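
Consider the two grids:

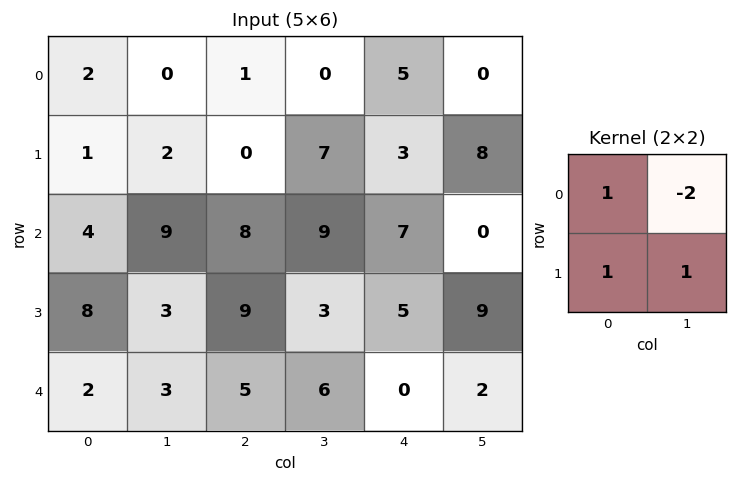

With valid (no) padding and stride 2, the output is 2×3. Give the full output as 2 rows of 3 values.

Output[0,0]: The receptive field on the input at this output position is [2 0 / 1 2]. Elementwise product with the kernel and sum: 2·1 + 0·-2 + 1·1 + 2·1.
Output[0,1]: The receptive field on the input at this output position is [1 0 / 0 7]. Elementwise product with the kernel and sum: 1·1 + 0·-2 + 0·1 + 7·1.

5 8 16
-3 2 21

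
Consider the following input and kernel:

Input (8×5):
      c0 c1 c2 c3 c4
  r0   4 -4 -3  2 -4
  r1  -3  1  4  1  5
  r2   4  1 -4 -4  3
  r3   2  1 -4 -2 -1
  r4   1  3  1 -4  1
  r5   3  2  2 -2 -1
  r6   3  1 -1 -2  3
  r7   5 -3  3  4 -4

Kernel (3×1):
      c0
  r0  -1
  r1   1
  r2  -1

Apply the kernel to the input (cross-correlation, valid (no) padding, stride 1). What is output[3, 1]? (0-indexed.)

0

The receptive field on the input at this output position is [1 / 3 / 2]. Elementwise product with the kernel and sum: 1·-1 + 3·1 + 2·-1.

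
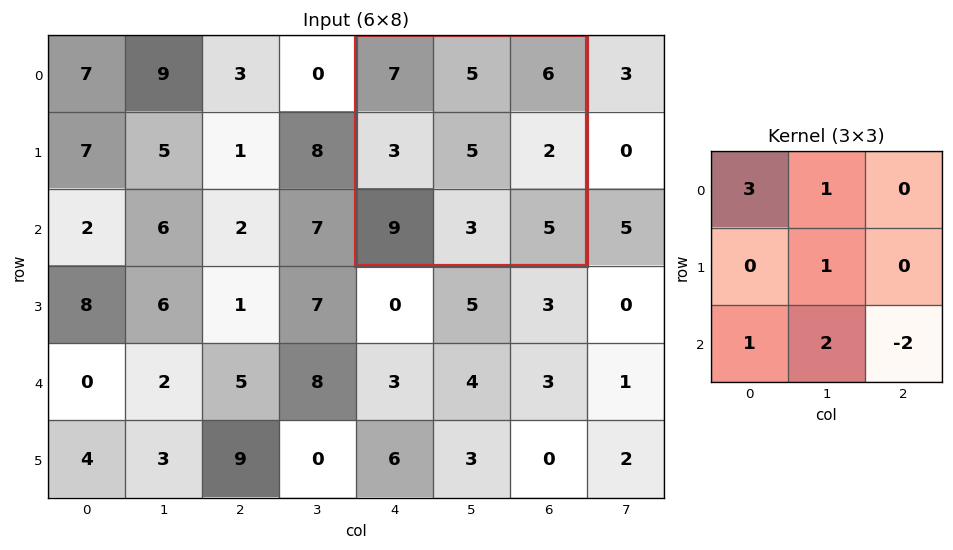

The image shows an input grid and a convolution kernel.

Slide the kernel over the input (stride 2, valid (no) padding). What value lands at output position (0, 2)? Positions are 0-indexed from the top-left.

36

The receptive field on the input at this output position is [7 5 6 / 3 5 2 / 9 3 5]. Elementwise product with the kernel and sum: 7·3 + 5·1 + 5·1 + 9·1 + 3·2 + 5·-2.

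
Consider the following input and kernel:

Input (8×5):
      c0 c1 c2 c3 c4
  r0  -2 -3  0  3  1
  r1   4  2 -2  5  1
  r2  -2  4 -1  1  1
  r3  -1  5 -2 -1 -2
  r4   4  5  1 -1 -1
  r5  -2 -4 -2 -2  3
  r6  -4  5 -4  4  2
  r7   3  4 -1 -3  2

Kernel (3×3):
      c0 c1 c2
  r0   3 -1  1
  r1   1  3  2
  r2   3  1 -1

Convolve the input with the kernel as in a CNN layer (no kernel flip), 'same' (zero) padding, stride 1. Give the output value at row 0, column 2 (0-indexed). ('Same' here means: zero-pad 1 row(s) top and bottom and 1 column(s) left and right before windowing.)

The receptive field on the zero-padded input at this output position is [0 0 0 / -3 0 3 / 2 -2 5]. Elementwise product with the kernel and sum: 0·3 + 0·-1 + 0·1 + -3·1 + 0·3 + 3·2 + 2·3 + -2·1 + 5·-1.

2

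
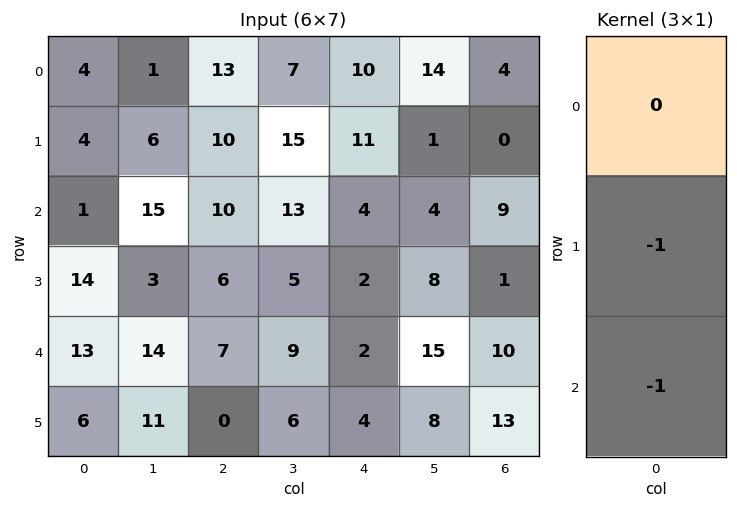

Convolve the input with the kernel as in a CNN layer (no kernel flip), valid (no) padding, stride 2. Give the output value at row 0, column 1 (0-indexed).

-20

The receptive field on the input at this output position is [13 / 10 / 10]. Elementwise product with the kernel and sum: 10·-1 + 10·-1.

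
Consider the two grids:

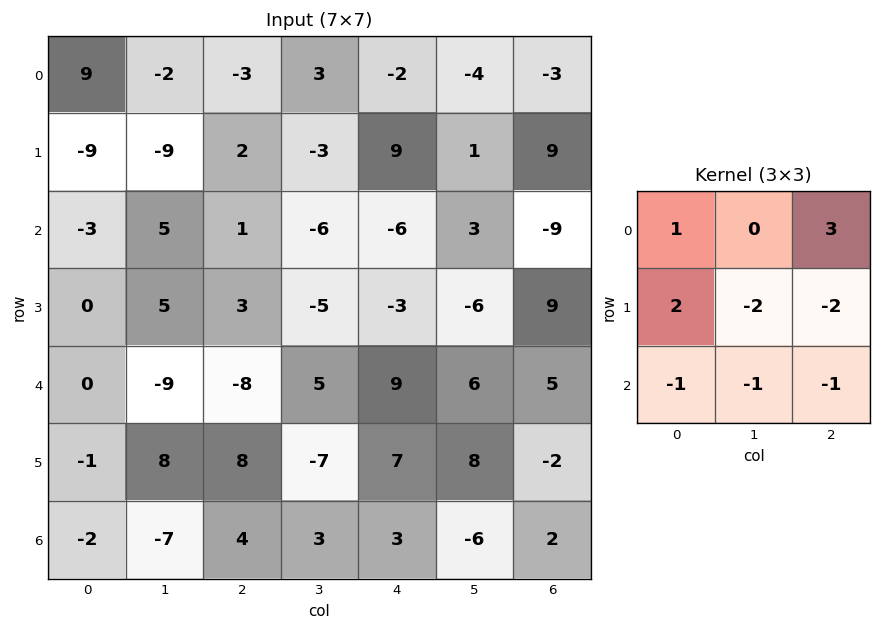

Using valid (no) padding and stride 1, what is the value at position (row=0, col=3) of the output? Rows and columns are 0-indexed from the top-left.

-26

The receptive field on the input at this output position is [3 -2 -4 / -3 9 1 / -6 -6 3]. Elementwise product with the kernel and sum: 3·1 + -4·3 + -3·2 + 9·-2 + 1·-2 + -6·-1 + -6·-1 + 3·-1.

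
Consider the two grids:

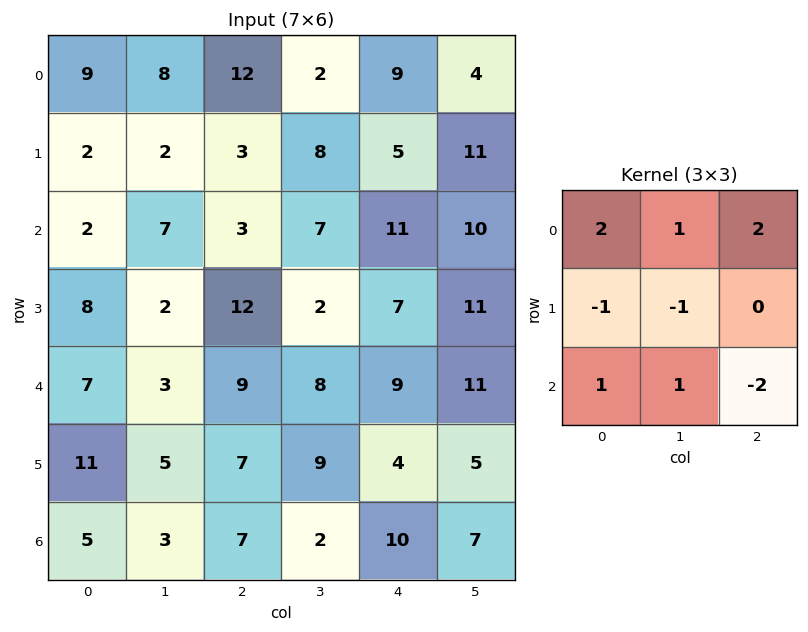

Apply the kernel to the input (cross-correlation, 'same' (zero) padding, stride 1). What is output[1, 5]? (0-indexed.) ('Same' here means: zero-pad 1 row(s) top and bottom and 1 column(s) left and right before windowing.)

27

The receptive field on the zero-padded input at this output position is [9 4 0 / 5 11 0 / 11 10 0]. Elementwise product with the kernel and sum: 9·2 + 4·1 + 0·2 + 5·-1 + 11·-1 + 11·1 + 10·1 + 0·-2.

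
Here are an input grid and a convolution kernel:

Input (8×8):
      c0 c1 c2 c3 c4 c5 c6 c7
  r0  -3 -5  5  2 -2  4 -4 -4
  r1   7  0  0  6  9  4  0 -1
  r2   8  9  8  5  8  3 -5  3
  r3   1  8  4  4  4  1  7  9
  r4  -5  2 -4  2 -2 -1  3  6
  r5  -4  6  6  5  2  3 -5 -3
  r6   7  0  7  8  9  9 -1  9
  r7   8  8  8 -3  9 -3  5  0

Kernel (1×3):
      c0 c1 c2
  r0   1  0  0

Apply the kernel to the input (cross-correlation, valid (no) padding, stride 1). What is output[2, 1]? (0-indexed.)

9

The receptive field on the input at this output position is [9 8 5]. Elementwise product with the kernel and sum: 9·1.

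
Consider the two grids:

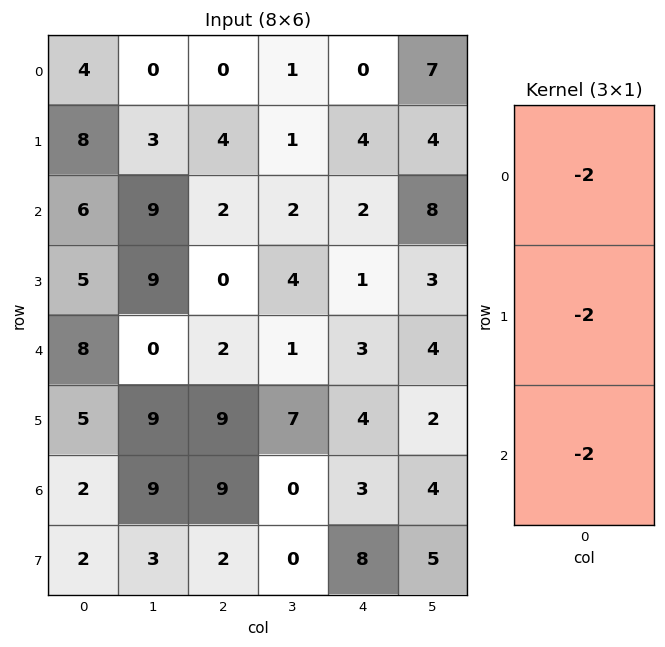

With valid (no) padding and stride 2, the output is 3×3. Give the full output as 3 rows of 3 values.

-36 -12 -12
-38 -8 -12
-30 -40 -20

Output[0,0]: The receptive field on the input at this output position is [4 / 8 / 6]. Elementwise product with the kernel and sum: 4·-2 + 8·-2 + 6·-2.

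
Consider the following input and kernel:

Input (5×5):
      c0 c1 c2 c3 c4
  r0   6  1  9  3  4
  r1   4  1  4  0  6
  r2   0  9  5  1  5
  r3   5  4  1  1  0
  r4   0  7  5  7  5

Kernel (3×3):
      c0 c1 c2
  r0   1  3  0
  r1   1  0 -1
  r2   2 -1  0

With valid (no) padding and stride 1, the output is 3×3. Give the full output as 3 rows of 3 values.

0 42 25
8 28 5
24 36 12

Output[0,0]: The receptive field on the input at this output position is [6 1 9 / 4 1 4 / 0 9 5]. Elementwise product with the kernel and sum: 6·1 + 1·3 + 4·1 + 4·-1 + 0·2 + 9·-1.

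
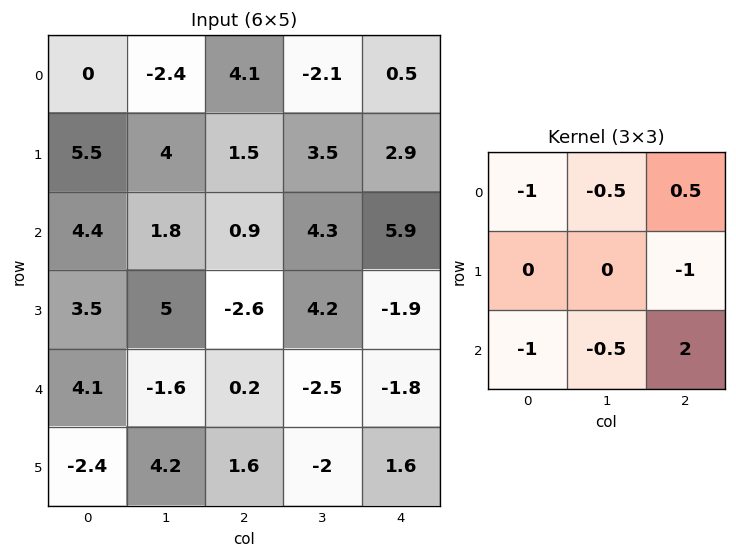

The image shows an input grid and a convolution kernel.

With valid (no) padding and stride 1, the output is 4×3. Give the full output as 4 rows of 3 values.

-1.75 2.15 3.05
-18.85 -2.6 -11
-5.15 -7.8 -0.75
-4 -8.1 3.95

Output[0,0]: The receptive field on the input at this output position is [0 -2.4 4.1 / 5.5 4 1.5 / 4.4 1.8 0.9]. Elementwise product with the kernel and sum: 0·-1 + -2.4·-0.5 + 4.1·0.5 + 1.5·-1 + 4.4·-1 + 1.8·-0.5 + 0.9·2.
Output[0,1]: The receptive field on the input at this output position is [-2.4 4.1 -2.1 / 4 1.5 3.5 / 1.8 0.9 4.3]. Elementwise product with the kernel and sum: -2.4·-1 + 4.1·-0.5 + -2.1·0.5 + 3.5·-1 + 1.8·-1 + 0.9·-0.5 + 4.3·2.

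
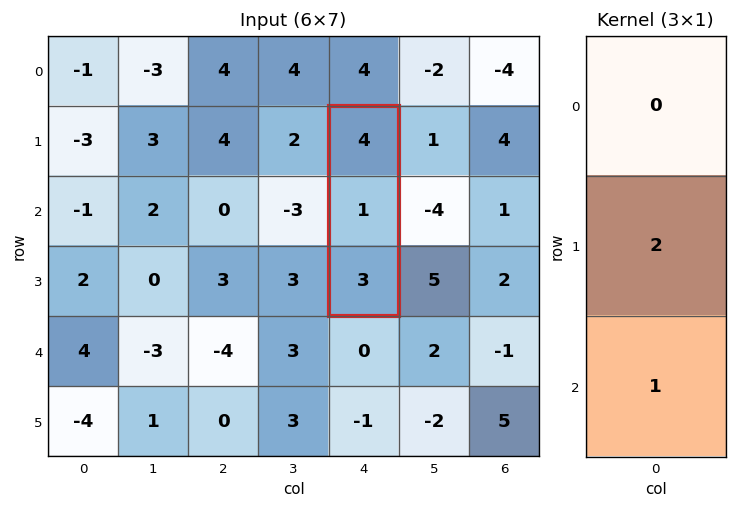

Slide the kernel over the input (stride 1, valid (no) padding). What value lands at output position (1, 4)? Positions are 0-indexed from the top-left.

The receptive field on the input at this output position is [4 / 1 / 3]. Elementwise product with the kernel and sum: 1·2 + 3·1.

5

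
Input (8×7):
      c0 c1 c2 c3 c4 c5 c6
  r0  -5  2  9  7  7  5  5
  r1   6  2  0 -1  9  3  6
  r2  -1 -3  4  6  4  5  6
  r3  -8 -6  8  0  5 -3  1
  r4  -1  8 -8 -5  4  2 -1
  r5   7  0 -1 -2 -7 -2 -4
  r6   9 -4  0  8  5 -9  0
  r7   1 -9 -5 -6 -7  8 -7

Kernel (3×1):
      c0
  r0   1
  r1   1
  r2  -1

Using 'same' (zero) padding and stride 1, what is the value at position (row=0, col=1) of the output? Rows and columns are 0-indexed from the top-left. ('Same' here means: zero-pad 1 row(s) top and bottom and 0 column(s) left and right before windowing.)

0

The receptive field on the zero-padded input at this output position is [0 / 2 / 2]. Elementwise product with the kernel and sum: 0·1 + 2·1 + 2·-1.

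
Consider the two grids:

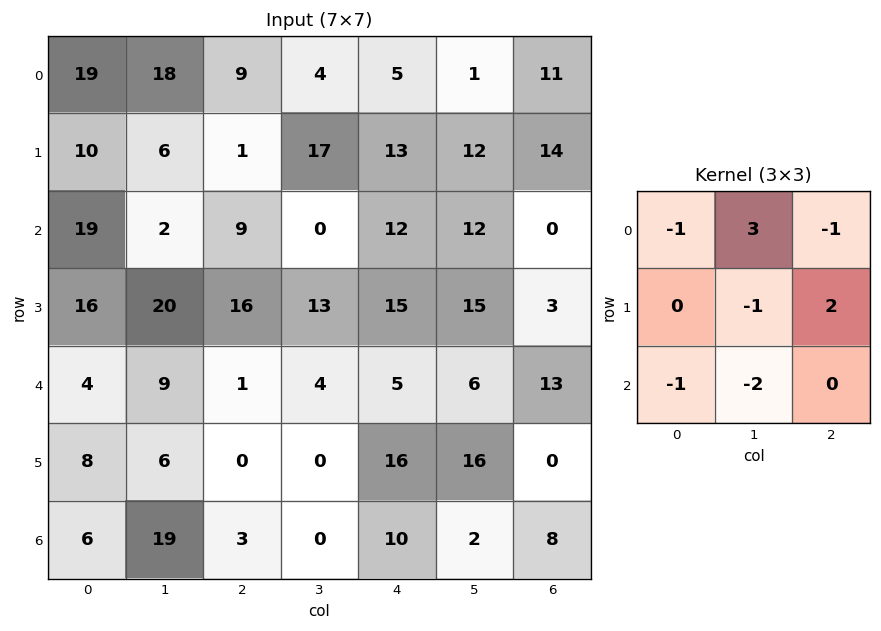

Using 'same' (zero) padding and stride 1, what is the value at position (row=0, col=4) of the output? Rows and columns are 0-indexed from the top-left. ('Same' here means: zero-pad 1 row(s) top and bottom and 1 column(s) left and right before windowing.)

-46

The receptive field on the zero-padded input at this output position is [0 0 0 / 4 5 1 / 17 13 12]. Elementwise product with the kernel and sum: 0·-1 + 0·3 + 0·-1 + 5·-1 + 1·2 + 17·-1 + 13·-2.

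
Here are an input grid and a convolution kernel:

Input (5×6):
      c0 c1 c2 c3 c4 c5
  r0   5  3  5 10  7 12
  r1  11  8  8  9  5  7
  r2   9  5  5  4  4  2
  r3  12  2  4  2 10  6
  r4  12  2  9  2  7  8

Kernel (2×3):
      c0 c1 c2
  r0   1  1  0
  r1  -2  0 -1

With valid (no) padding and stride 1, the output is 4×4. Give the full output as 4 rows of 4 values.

Output[0,0]: The receptive field on the input at this output position is [5 3 5 / 11 8 8]. Elementwise product with the kernel and sum: 5·1 + 3·1 + 11·-2 + 8·-1.

-22 -17 -6 -8
-4 2 3 4
-14 4 -9 -2
-19 0 -19 0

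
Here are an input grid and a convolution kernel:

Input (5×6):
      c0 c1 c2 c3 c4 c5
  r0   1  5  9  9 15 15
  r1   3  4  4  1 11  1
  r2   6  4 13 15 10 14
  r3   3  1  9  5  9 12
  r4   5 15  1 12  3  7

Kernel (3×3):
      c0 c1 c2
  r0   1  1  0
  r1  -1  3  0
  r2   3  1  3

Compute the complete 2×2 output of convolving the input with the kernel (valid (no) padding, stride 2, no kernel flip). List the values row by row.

Output[0,0]: The receptive field on the input at this output position is [1 5 9 / 3 4 4 / 6 4 13]. Elementwise product with the kernel and sum: 1·1 + 5·1 + 3·-1 + 4·3 + 6·3 + 4·1 + 13·3.
Output[0,1]: The receptive field on the input at this output position is [9 9 15 / 4 1 11 / 13 15 10]. Elementwise product with the kernel and sum: 9·1 + 9·1 + 4·-1 + 1·3 + 13·3 + 15·1 + 10·3.

76 101
43 58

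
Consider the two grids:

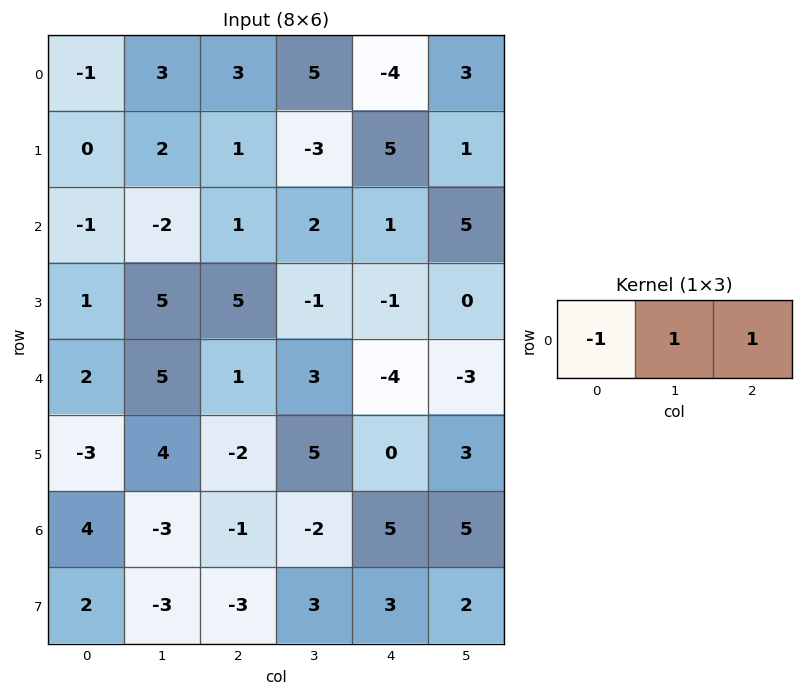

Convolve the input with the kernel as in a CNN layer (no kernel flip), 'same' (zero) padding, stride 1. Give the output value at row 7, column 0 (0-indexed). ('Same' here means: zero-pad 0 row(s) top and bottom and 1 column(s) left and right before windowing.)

The receptive field on the zero-padded input at this output position is [0 2 -3]. Elementwise product with the kernel and sum: 0·-1 + 2·1 + -3·1.

-1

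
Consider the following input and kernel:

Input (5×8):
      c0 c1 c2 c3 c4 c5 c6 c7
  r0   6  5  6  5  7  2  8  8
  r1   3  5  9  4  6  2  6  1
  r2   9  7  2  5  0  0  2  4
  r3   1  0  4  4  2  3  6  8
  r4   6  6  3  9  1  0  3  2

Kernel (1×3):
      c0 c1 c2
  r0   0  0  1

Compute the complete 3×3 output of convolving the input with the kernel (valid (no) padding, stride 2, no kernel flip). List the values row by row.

6 7 8
2 0 2
3 1 3

Output[0,0]: The receptive field on the input at this output position is [6 5 6]. Elementwise product with the kernel and sum: 6·1.
Output[0,1]: The receptive field on the input at this output position is [6 5 7]. Elementwise product with the kernel and sum: 7·1.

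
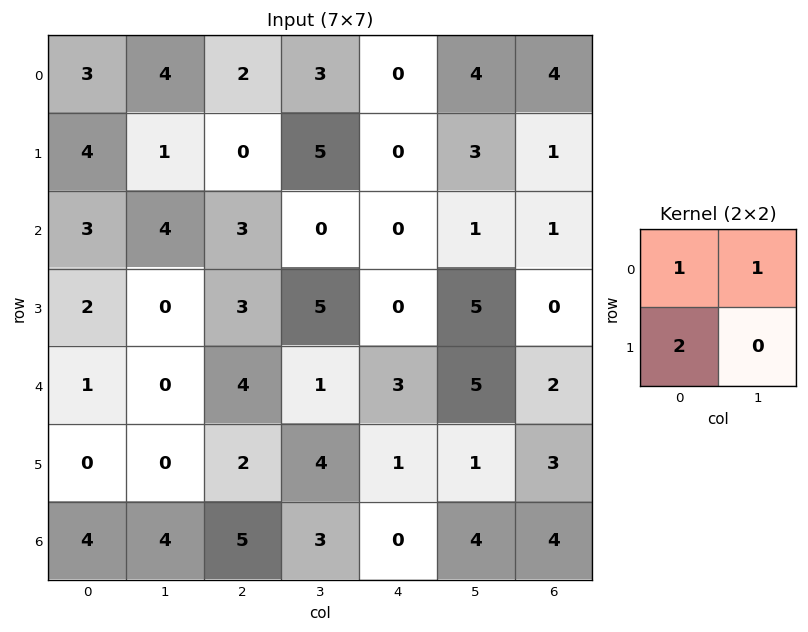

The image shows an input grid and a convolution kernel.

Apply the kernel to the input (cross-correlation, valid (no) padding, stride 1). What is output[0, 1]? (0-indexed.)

8

The receptive field on the input at this output position is [4 2 / 1 0]. Elementwise product with the kernel and sum: 4·1 + 2·1 + 1·2.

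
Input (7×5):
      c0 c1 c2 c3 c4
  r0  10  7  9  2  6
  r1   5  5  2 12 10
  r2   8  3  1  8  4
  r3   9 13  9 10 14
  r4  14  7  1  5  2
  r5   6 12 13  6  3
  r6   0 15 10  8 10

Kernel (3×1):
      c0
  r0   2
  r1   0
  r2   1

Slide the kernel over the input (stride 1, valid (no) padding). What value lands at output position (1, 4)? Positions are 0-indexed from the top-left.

34

The receptive field on the input at this output position is [10 / 4 / 14]. Elementwise product with the kernel and sum: 10·2 + 14·1.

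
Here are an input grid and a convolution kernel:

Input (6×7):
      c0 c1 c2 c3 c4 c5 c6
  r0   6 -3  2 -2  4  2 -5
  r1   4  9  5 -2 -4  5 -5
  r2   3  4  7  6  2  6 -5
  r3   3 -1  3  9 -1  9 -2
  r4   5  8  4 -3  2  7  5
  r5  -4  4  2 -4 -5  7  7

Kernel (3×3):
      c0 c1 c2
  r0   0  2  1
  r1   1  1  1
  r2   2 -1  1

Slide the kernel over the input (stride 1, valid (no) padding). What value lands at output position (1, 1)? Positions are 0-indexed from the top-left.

29

The receptive field on the input at this output position is [9 5 -2 / 4 7 6 / -1 3 9]. Elementwise product with the kernel and sum: 5·2 + -2·1 + 4·1 + 7·1 + 6·1 + -1·2 + 3·-1 + 9·1.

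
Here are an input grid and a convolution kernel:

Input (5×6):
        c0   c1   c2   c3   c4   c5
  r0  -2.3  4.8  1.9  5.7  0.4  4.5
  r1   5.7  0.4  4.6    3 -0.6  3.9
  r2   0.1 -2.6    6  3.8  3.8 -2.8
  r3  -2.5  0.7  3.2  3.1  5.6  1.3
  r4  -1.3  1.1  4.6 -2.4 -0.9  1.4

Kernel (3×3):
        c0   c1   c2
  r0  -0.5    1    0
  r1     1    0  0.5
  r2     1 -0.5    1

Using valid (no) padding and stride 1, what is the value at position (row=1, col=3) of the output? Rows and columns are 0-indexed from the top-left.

The receptive field on the input at this output position is [3 -0.6 3.9 / 3.8 3.8 -2.8 / 3.1 5.6 1.3]. Elementwise product with the kernel and sum: 3·-0.5 + -0.6·1 + 3.8·1 + -2.8·0.5 + 3.1·1 + 5.6·-0.5 + 1.3·1.

1.9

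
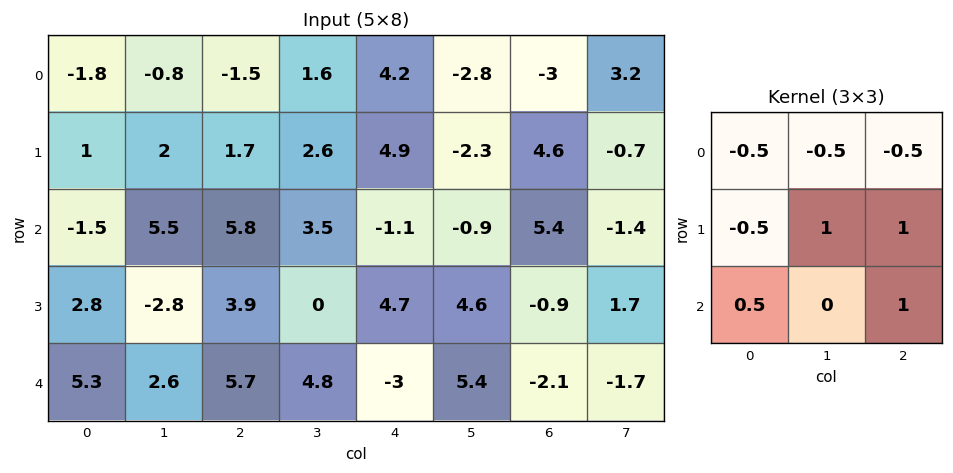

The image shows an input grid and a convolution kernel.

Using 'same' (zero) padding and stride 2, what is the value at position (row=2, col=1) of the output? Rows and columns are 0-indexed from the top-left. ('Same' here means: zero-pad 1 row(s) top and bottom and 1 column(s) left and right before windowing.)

8.65

The receptive field on the zero-padded input at this output position is [-2.8 3.9 0 / 2.6 5.7 4.8 / 0 0 0]. Elementwise product with the kernel and sum: -2.8·-0.5 + 3.9·-0.5 + 0·-0.5 + 2.6·-0.5 + 5.7·1 + 4.8·1 + 0·0.5 + 0·1.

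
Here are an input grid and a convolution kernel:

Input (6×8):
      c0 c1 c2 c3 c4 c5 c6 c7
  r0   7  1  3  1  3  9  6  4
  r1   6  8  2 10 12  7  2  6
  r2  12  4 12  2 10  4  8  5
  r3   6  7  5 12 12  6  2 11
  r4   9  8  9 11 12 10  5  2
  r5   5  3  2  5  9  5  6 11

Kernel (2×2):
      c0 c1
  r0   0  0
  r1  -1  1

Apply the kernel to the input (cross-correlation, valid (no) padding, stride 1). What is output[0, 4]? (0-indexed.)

The receptive field on the input at this output position is [3 9 / 12 7]. Elementwise product with the kernel and sum: 12·-1 + 7·1.

-5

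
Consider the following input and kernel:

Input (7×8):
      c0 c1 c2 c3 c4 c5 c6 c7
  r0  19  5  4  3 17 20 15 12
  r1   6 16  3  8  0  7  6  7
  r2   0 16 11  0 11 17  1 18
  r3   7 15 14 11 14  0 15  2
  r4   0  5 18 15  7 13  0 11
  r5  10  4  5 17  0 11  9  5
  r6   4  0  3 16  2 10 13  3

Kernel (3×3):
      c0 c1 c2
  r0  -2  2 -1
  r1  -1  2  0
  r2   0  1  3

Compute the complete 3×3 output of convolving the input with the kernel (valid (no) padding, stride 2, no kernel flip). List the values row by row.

Output[0,0]: The receptive field on the input at this output position is [19 5 4 / 6 16 3 / 0 16 11]. Elementwise product with the kernel and sum: 19·-2 + 5·2 + 4·-1 + 6·-1 + 16·2 + 16·1 + 11·3.

43 27 25
103 11 10
-1 38 83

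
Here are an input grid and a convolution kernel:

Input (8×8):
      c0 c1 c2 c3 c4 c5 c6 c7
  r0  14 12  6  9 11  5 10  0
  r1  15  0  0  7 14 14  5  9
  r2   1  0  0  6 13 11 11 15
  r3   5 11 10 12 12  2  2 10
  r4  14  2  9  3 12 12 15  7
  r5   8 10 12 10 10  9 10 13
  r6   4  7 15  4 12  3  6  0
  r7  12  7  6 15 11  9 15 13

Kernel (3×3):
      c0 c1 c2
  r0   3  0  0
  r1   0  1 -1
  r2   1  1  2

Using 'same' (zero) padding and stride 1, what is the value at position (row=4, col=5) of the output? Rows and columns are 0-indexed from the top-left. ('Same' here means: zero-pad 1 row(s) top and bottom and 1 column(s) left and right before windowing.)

The receptive field on the zero-padded input at this output position is [12 2 2 / 12 12 15 / 10 9 10]. Elementwise product with the kernel and sum: 12·3 + 12·1 + 15·-1 + 10·1 + 9·1 + 10·2.

72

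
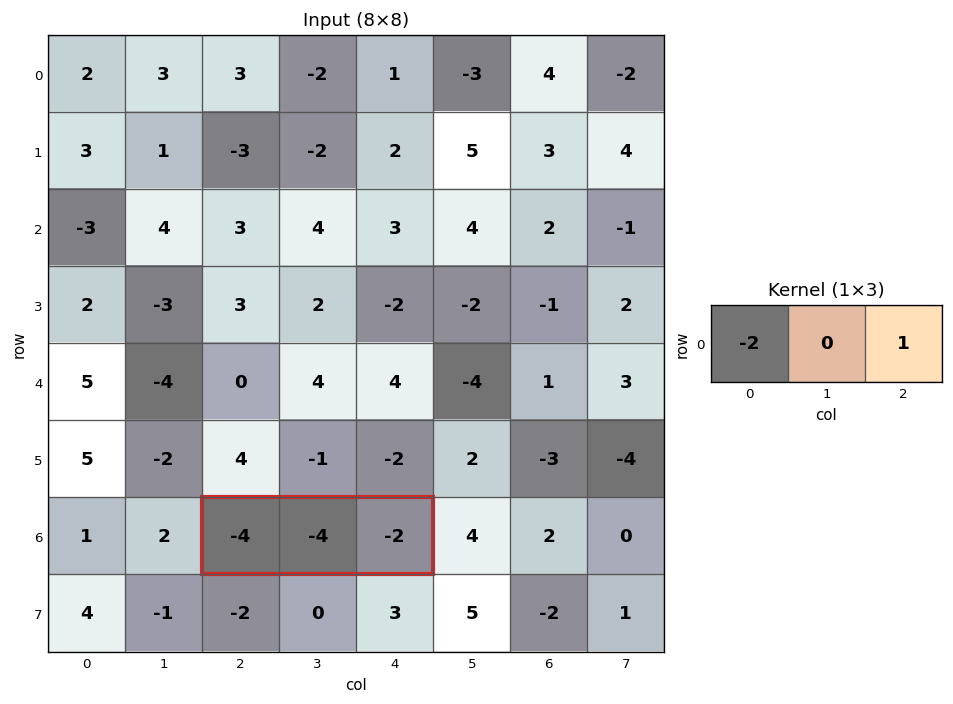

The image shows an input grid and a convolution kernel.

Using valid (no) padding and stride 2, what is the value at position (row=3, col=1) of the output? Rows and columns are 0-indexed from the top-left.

The receptive field on the input at this output position is [-4 -4 -2]. Elementwise product with the kernel and sum: -4·-2 + -2·1.

6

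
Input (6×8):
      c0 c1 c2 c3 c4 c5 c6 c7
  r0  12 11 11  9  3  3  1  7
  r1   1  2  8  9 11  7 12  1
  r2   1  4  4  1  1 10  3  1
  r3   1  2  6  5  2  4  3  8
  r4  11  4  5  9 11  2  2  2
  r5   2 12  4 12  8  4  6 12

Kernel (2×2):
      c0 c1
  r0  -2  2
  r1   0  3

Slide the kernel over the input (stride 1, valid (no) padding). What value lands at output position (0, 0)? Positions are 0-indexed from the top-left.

4

The receptive field on the input at this output position is [12 11 / 1 2]. Elementwise product with the kernel and sum: 12·-2 + 11·2 + 2·3.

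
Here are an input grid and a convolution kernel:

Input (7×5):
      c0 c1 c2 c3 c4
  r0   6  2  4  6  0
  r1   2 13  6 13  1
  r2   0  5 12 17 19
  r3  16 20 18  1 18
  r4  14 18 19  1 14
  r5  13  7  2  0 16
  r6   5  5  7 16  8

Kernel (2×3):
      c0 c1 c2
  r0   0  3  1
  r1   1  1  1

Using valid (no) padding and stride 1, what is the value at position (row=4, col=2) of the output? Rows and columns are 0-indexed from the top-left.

35

The receptive field on the input at this output position is [19 1 14 / 2 0 16]. Elementwise product with the kernel and sum: 1·3 + 14·1 + 2·1 + 0·1 + 16·1.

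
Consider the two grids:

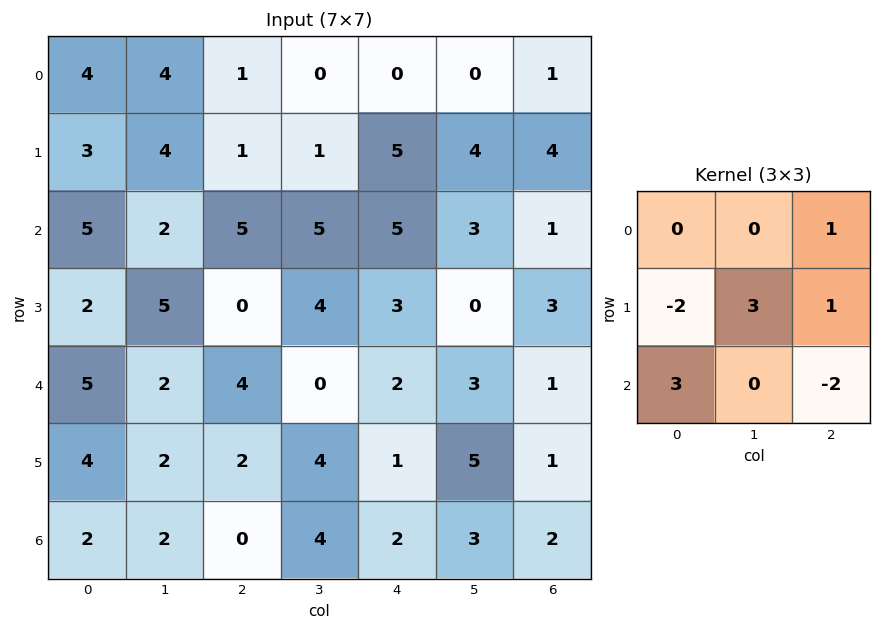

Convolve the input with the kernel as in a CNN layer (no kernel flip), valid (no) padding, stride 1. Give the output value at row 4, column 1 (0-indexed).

4

The receptive field on the input at this output position is [2 4 0 / 2 2 4 / 2 0 4]. Elementwise product with the kernel and sum: 0·1 + 2·-2 + 2·3 + 4·1 + 2·3 + 4·-2.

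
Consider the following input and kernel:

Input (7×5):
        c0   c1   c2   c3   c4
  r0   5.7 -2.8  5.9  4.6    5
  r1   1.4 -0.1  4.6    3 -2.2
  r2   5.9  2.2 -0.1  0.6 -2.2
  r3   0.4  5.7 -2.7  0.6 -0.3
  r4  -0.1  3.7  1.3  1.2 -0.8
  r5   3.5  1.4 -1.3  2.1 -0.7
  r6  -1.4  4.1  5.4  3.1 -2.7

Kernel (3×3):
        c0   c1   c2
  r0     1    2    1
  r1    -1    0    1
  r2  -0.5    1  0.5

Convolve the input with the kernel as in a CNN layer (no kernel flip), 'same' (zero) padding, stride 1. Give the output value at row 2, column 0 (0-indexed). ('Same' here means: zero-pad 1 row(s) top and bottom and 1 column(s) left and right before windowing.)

The receptive field on the zero-padded input at this output position is [0 1.4 -0.1 / 0 5.9 2.2 / 0 0.4 5.7]. Elementwise product with the kernel and sum: 0·1 + 1.4·2 + -0.1·1 + 0·-1 + 2.2·1 + 0·-0.5 + 0.4·1 + 5.7·0.5.

8.15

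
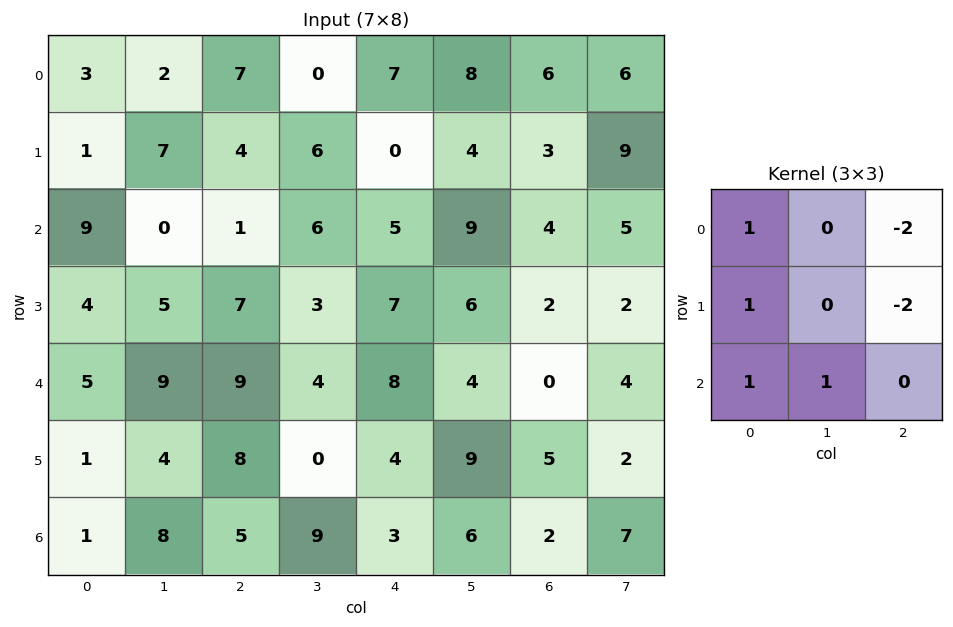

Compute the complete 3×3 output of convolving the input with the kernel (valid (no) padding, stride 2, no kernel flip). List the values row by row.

-9 4 3
11 -3 12
-19 7 11

Output[0,0]: The receptive field on the input at this output position is [3 2 7 / 1 7 4 / 9 0 1]. Elementwise product with the kernel and sum: 3·1 + 7·-2 + 1·1 + 4·-2 + 9·1 + 0·1.
Output[0,1]: The receptive field on the input at this output position is [7 0 7 / 4 6 0 / 1 6 5]. Elementwise product with the kernel and sum: 7·1 + 7·-2 + 4·1 + 0·-2 + 1·1 + 6·1.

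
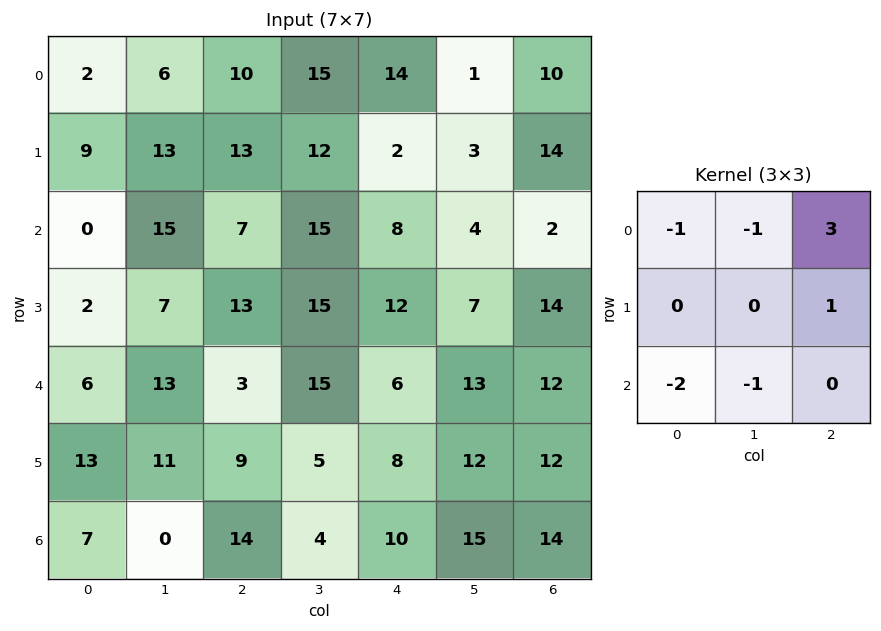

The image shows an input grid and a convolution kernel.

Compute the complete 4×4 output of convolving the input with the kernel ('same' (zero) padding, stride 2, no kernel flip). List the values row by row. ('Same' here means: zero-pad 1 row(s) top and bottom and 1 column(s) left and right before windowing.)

-3 -24 -25 -20
43 -2 -43 -45
19 9 -11 -57
20 -1 38 -24

Output[0,0]: The receptive field on the zero-padded input at this output position is [0 0 0 / 0 2 6 / 0 9 13]. Elementwise product with the kernel and sum: 0·-1 + 0·-1 + 0·3 + 6·1 + 0·-2 + 9·-1.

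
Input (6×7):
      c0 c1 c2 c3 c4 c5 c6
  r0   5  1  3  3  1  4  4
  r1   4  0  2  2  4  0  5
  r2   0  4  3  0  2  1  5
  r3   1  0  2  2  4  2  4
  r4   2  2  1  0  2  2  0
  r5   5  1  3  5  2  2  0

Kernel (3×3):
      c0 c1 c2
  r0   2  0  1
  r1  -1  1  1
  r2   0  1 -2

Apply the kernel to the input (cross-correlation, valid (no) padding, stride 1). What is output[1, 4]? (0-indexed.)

The receptive field on the input at this output position is [4 0 5 / 2 1 5 / 4 2 4]. Elementwise product with the kernel and sum: 4·2 + 5·1 + 2·-1 + 1·1 + 5·1 + 2·1 + 4·-2.

11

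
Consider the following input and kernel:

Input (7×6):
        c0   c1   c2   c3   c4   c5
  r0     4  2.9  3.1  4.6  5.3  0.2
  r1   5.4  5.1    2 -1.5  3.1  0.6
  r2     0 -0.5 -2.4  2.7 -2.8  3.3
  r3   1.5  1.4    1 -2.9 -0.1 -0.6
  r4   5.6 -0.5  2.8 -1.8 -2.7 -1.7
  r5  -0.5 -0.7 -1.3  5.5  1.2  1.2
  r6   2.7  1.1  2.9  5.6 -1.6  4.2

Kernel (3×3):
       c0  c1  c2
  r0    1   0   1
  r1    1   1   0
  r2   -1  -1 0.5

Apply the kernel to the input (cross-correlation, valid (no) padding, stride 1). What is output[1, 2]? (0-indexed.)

The receptive field on the input at this output position is [2 -1.5 3.1 / -2.4 2.7 -2.8 / 1 -2.9 -0.1]. Elementwise product with the kernel and sum: 2·1 + 3.1·1 + -2.4·1 + 2.7·1 + 1·-1 + -2.9·-1 + -0.1·0.5.

7.25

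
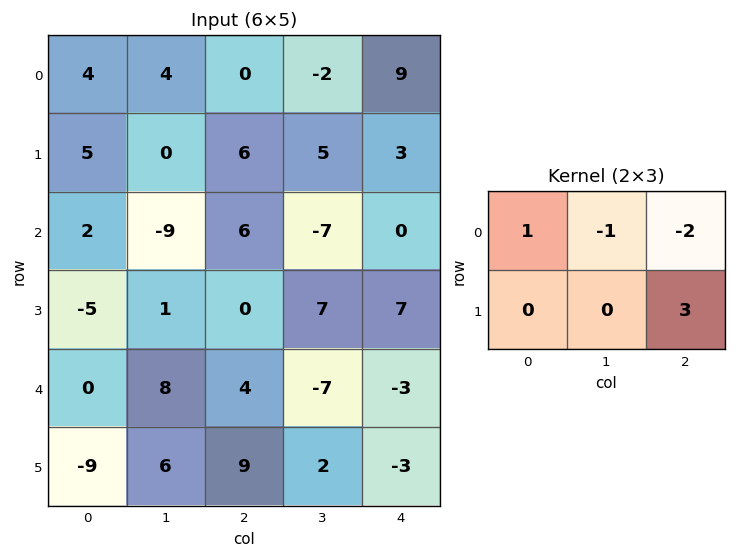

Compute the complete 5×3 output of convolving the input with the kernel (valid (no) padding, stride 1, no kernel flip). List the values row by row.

Output[0,0]: The receptive field on the input at this output position is [4 4 0 / 5 0 6]. Elementwise product with the kernel and sum: 4·1 + 4·-1 + 0·-2 + 6·3.

18 23 -7
11 -37 -5
-1 20 34
6 -34 -30
11 24 8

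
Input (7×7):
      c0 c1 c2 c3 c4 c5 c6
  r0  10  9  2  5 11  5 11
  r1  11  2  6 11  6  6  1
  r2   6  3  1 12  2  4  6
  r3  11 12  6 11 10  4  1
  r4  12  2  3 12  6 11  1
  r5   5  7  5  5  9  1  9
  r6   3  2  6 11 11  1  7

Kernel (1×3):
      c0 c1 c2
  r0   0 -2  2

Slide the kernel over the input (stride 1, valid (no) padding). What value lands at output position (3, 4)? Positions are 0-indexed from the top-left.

-6

The receptive field on the input at this output position is [10 4 1]. Elementwise product with the kernel and sum: 4·-2 + 1·2.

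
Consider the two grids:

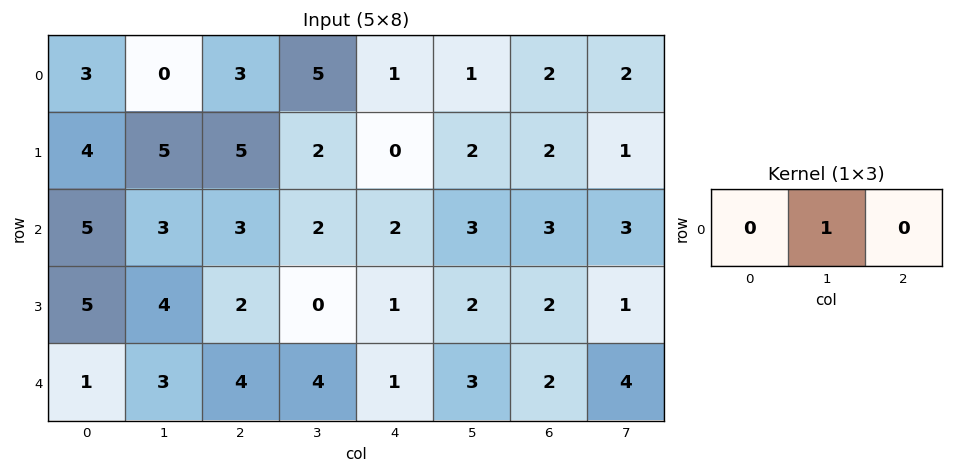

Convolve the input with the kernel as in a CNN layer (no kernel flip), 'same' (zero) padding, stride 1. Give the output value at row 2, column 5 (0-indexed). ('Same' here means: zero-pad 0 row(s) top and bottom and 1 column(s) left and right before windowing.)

The receptive field on the zero-padded input at this output position is [2 3 3]. Elementwise product with the kernel and sum: 3·1.

3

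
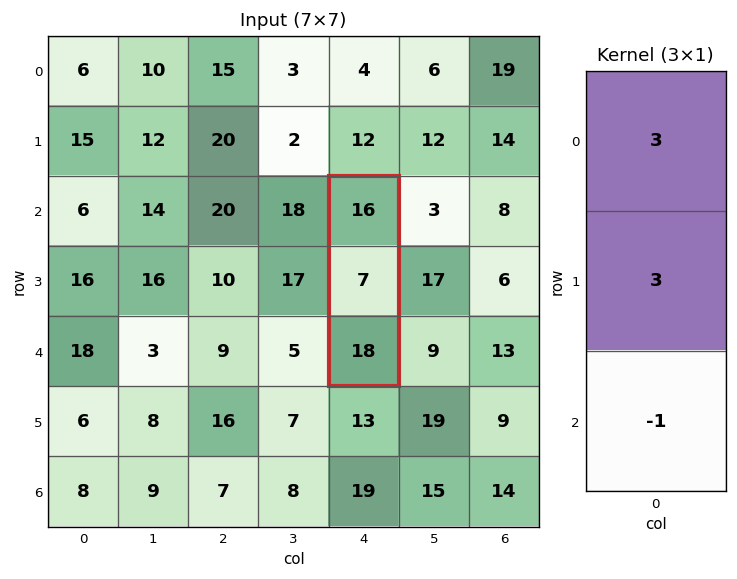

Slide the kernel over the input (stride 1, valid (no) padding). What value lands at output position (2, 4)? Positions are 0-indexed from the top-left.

51

The receptive field on the input at this output position is [16 / 7 / 18]. Elementwise product with the kernel and sum: 16·3 + 7·3 + 18·-1.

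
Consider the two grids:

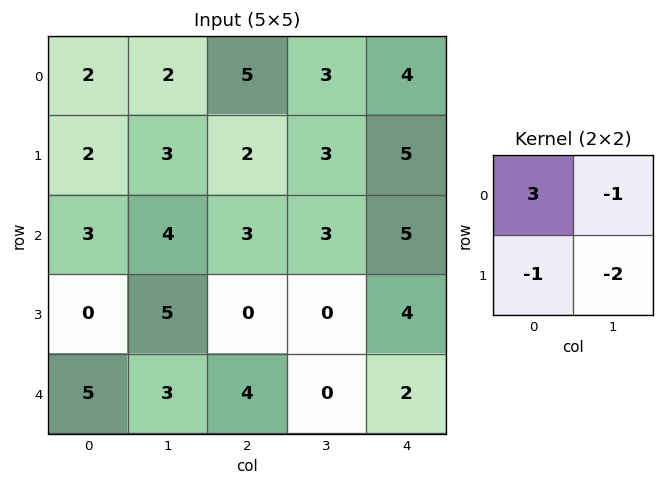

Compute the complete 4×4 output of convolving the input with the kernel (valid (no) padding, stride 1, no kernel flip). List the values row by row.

-4 -6 4 -8
-8 -3 -6 -9
-5 4 6 -4
-16 4 -4 -8

Output[0,0]: The receptive field on the input at this output position is [2 2 / 2 3]. Elementwise product with the kernel and sum: 2·3 + 2·-1 + 2·-1 + 3·-2.
Output[0,1]: The receptive field on the input at this output position is [2 5 / 3 2]. Elementwise product with the kernel and sum: 2·3 + 5·-1 + 3·-1 + 2·-2.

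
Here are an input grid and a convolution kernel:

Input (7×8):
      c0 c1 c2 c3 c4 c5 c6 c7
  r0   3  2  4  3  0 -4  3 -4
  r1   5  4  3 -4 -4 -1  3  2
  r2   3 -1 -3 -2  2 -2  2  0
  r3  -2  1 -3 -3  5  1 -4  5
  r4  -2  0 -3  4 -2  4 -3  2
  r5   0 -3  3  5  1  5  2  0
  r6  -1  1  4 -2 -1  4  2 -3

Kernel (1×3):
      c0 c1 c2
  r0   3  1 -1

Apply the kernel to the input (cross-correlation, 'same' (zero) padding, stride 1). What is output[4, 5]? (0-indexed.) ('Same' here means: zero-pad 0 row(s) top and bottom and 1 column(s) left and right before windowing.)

1

The receptive field on the zero-padded input at this output position is [-2 4 -3]. Elementwise product with the kernel and sum: -2·3 + 4·1 + -3·-1.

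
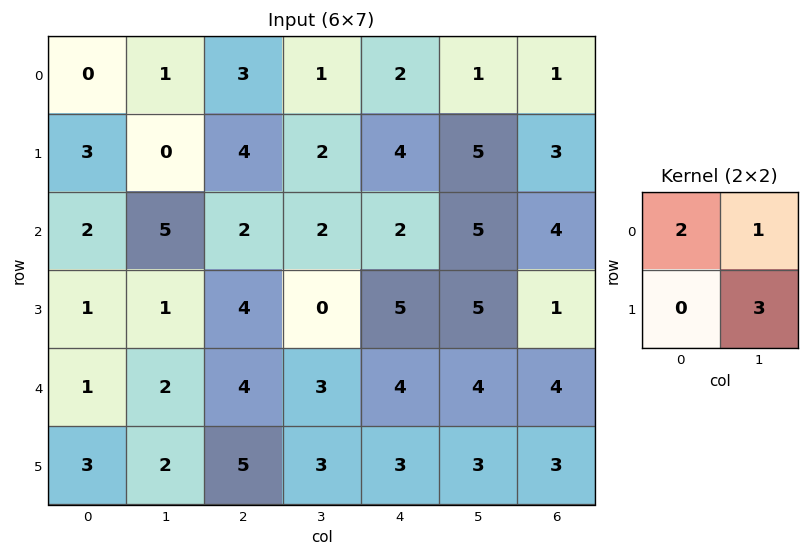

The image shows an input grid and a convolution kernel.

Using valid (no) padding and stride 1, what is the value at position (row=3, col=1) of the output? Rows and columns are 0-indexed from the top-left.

18

The receptive field on the input at this output position is [1 4 / 2 4]. Elementwise product with the kernel and sum: 1·2 + 4·1 + 4·3.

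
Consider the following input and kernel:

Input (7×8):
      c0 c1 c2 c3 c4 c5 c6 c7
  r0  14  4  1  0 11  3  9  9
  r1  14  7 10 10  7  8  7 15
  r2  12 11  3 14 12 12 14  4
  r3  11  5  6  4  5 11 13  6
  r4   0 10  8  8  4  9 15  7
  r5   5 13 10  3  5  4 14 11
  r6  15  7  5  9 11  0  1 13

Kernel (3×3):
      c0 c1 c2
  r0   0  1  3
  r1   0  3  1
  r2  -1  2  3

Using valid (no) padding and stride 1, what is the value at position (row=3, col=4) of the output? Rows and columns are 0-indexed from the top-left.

The receptive field on the input at this output position is [5 11 13 / 4 9 15 / 5 4 14]. Elementwise product with the kernel and sum: 11·1 + 13·3 + 9·3 + 15·1 + 5·-1 + 4·2 + 14·3.

137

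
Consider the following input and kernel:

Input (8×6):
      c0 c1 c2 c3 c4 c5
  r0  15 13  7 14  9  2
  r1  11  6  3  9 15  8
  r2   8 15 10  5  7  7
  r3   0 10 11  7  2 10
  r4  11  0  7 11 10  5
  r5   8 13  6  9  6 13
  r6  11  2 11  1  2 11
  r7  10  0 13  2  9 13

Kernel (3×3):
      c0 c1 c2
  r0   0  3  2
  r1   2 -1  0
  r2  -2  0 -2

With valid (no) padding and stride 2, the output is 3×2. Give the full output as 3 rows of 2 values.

33 23
19 10
-27 30

Output[0,0]: The receptive field on the input at this output position is [15 13 7 / 11 6 3 / 8 15 10]. Elementwise product with the kernel and sum: 13·3 + 7·2 + 11·2 + 6·-1 + 8·-2 + 10·-2.
Output[0,1]: The receptive field on the input at this output position is [7 14 9 / 3 9 15 / 10 5 7]. Elementwise product with the kernel and sum: 14·3 + 9·2 + 3·2 + 9·-1 + 10·-2 + 7·-2.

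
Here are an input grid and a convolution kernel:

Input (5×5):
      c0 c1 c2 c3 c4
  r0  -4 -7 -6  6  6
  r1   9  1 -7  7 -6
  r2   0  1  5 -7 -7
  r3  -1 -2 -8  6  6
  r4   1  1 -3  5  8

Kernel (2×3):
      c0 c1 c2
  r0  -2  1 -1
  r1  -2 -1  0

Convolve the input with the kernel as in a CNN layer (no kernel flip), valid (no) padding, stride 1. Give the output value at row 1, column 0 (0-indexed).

The receptive field on the input at this output position is [9 1 -7 / 0 1 5]. Elementwise product with the kernel and sum: 9·-2 + 1·1 + -7·-1 + 0·-2 + 1·-1.

-11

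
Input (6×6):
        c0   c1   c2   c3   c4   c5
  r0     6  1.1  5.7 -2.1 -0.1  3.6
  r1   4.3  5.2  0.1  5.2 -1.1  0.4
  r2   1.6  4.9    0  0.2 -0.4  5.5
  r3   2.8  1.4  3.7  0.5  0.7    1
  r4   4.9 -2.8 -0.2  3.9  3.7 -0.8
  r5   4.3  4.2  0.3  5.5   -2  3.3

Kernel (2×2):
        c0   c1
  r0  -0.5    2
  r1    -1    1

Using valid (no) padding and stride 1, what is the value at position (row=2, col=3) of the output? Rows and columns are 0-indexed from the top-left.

The receptive field on the input at this output position is [0.2 -0.4 / 0.5 0.7]. Elementwise product with the kernel and sum: 0.2·-0.5 + -0.4·2 + 0.5·-1 + 0.7·1.

-0.7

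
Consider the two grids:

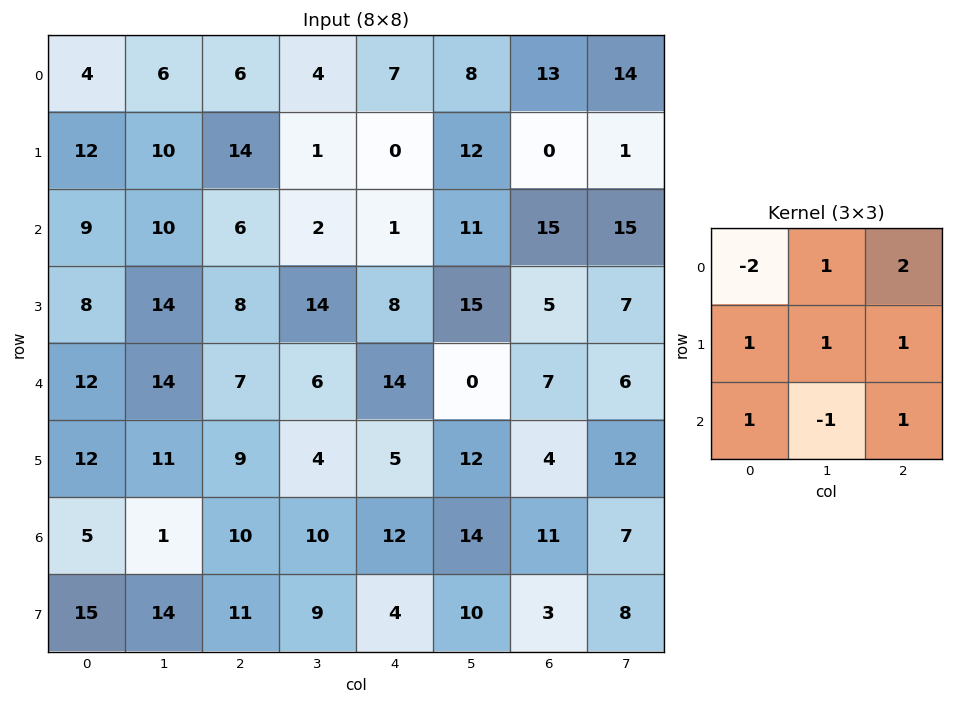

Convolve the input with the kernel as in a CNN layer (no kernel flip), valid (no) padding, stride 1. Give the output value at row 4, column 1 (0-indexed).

The receptive field on the input at this output position is [14 7 6 / 11 9 4 / 1 10 10]. Elementwise product with the kernel and sum: 14·-2 + 7·1 + 6·2 + 11·1 + 9·1 + 4·1 + 1·1 + 10·-1 + 10·1.

16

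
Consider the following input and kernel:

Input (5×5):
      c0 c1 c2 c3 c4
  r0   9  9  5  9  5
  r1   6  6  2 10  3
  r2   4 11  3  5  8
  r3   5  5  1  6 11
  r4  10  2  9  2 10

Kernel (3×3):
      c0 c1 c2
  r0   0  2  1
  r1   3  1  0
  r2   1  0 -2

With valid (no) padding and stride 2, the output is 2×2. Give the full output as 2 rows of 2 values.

Output[0,0]: The receptive field on the input at this output position is [9 9 5 / 6 6 2 / 4 11 3]. Elementwise product with the kernel and sum: 9·2 + 5·1 + 6·3 + 6·1 + 4·1 + 3·-2.

45 26
37 16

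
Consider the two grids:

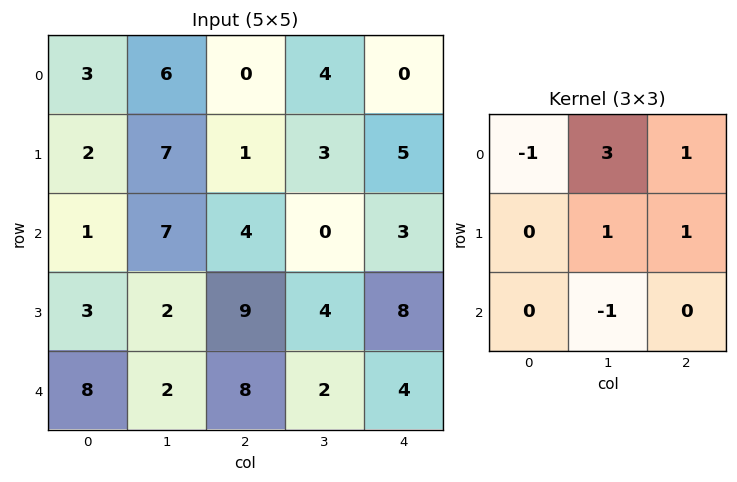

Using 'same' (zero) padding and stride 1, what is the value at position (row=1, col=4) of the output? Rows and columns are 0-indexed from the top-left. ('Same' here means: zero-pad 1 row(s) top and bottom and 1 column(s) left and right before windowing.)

-2

The receptive field on the zero-padded input at this output position is [4 0 0 / 3 5 0 / 0 3 0]. Elementwise product with the kernel and sum: 4·-1 + 0·3 + 0·1 + 5·1 + 0·1 + 3·-1.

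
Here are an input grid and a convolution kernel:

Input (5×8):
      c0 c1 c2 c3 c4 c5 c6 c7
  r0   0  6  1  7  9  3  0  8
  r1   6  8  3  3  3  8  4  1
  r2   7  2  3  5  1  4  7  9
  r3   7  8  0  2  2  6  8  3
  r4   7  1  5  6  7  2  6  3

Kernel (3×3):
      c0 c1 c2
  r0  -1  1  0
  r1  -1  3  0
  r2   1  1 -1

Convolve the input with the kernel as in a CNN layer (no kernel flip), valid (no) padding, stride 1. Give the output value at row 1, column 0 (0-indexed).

The receptive field on the input at this output position is [6 8 3 / 7 2 3 / 7 8 0]. Elementwise product with the kernel and sum: 6·-1 + 8·1 + 7·-1 + 2·3 + 7·1 + 8·1 + 0·-1.

16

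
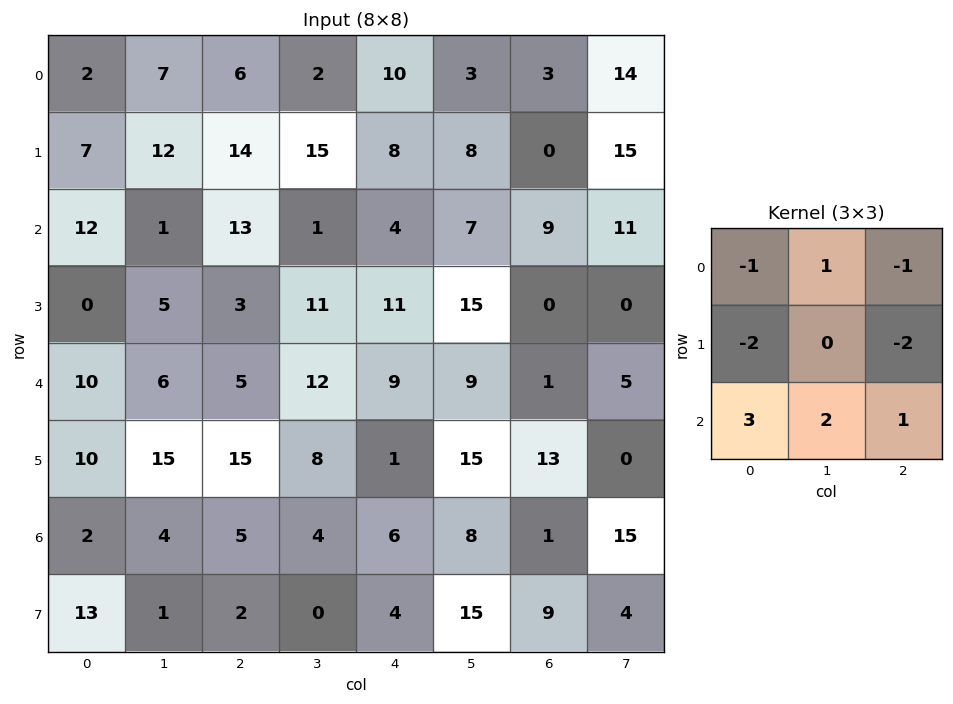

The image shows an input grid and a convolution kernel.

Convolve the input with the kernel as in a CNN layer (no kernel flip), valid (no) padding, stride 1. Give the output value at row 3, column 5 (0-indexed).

The receptive field on the input at this output position is [15 0 0 / 9 1 5 / 15 13 0]. Elementwise product with the kernel and sum: 15·-1 + 0·1 + 0·-1 + 9·-2 + 5·-2 + 15·3 + 13·2 + 0·1.

28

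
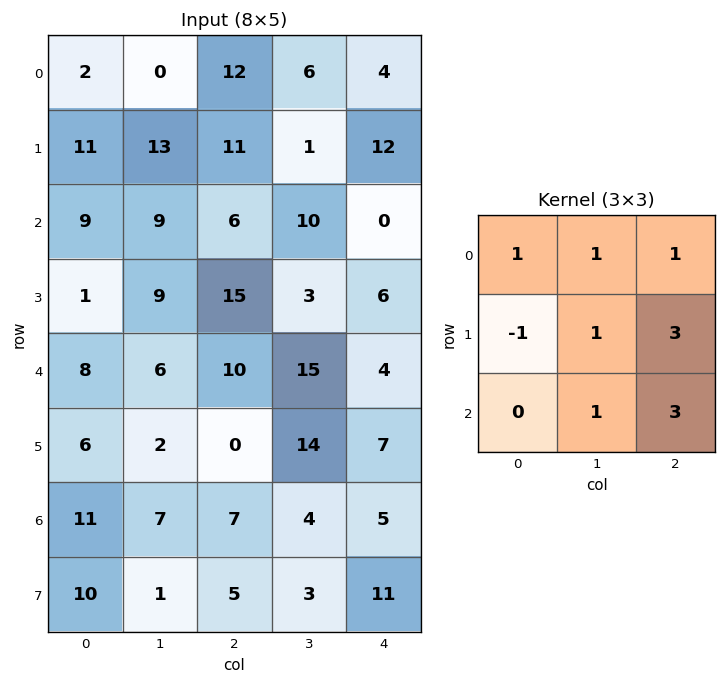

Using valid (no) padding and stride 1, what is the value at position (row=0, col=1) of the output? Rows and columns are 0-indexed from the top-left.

55

The receptive field on the input at this output position is [0 12 6 / 13 11 1 / 9 6 10]. Elementwise product with the kernel and sum: 0·1 + 12·1 + 6·1 + 13·-1 + 11·1 + 1·3 + 6·1 + 10·3.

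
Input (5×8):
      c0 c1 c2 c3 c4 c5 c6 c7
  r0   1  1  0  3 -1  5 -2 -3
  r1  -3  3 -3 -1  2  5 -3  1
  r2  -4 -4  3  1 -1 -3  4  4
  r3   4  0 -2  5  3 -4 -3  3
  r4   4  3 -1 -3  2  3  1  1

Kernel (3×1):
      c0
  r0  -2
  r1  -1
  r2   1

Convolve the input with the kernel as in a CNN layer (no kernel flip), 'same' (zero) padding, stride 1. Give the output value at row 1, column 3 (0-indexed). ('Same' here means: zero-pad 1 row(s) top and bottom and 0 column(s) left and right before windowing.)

-4

The receptive field on the zero-padded input at this output position is [3 / -1 / 1]. Elementwise product with the kernel and sum: 3·-2 + -1·-1 + 1·1.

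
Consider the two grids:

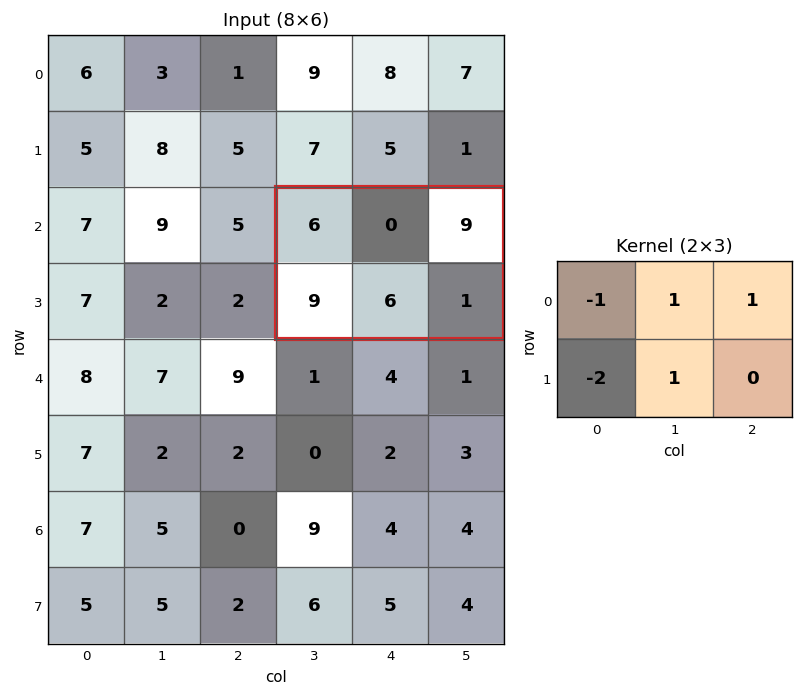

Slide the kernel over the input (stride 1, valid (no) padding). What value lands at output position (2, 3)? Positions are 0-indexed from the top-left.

The receptive field on the input at this output position is [6 0 9 / 9 6 1]. Elementwise product with the kernel and sum: 6·-1 + 0·1 + 9·1 + 9·-2 + 6·1.

-9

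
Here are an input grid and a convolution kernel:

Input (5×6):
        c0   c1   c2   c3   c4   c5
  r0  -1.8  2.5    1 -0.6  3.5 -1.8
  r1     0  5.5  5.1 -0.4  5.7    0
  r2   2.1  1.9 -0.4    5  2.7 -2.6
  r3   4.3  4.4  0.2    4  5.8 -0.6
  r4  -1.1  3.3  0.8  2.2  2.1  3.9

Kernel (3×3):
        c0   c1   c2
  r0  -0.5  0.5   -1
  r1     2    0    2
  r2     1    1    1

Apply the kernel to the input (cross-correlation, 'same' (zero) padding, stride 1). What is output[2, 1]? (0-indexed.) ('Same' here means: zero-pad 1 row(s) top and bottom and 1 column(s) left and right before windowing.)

The receptive field on the zero-padded input at this output position is [0 5.5 5.1 / 2.1 1.9 -0.4 / 4.3 4.4 0.2]. Elementwise product with the kernel and sum: 0·-0.5 + 5.5·0.5 + 5.1·-1 + 2.1·2 + -0.4·2 + 4.3·1 + 4.4·1 + 0.2·1.

9.95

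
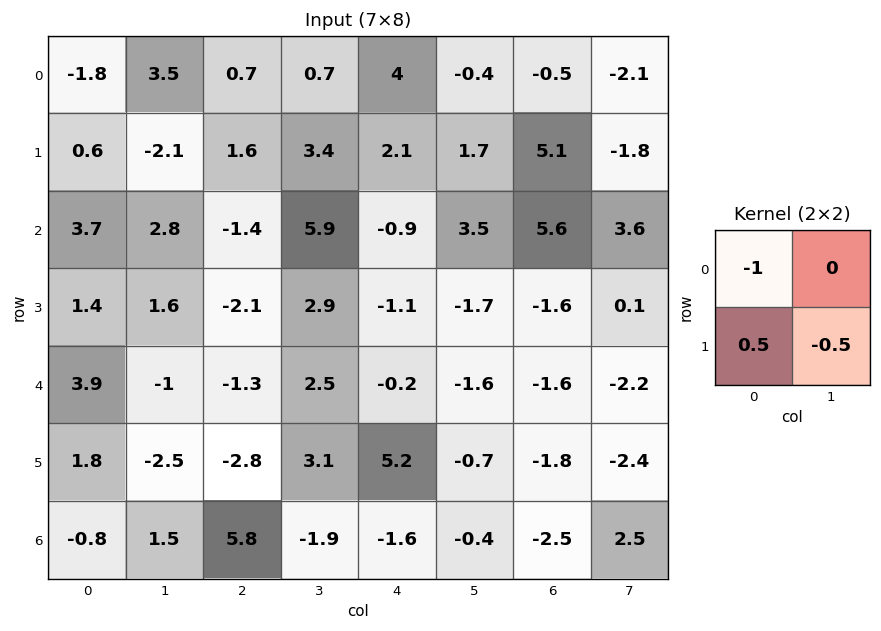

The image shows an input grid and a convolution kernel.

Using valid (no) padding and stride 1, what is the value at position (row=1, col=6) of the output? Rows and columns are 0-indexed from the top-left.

-4.1

The receptive field on the input at this output position is [5.1 -1.8 / 5.6 3.6]. Elementwise product with the kernel and sum: 5.1·-1 + 5.6·0.5 + 3.6·-0.5.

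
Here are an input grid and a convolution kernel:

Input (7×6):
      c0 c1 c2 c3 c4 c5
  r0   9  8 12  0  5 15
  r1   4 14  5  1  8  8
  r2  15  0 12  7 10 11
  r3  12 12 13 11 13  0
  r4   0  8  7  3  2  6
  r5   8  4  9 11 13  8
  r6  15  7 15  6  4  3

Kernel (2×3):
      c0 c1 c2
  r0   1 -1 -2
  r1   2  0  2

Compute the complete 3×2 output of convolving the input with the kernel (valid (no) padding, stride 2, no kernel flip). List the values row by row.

Output[0,0]: The receptive field on the input at this output position is [9 8 12 / 4 14 5]. Elementwise product with the kernel and sum: 9·1 + 8·-1 + 12·-2 + 4·2 + 5·2.
Output[0,1]: The receptive field on the input at this output position is [12 0 5 / 5 1 8]. Elementwise product with the kernel and sum: 12·1 + 0·-1 + 5·-2 + 5·2 + 8·2.

-5 28
41 37
12 44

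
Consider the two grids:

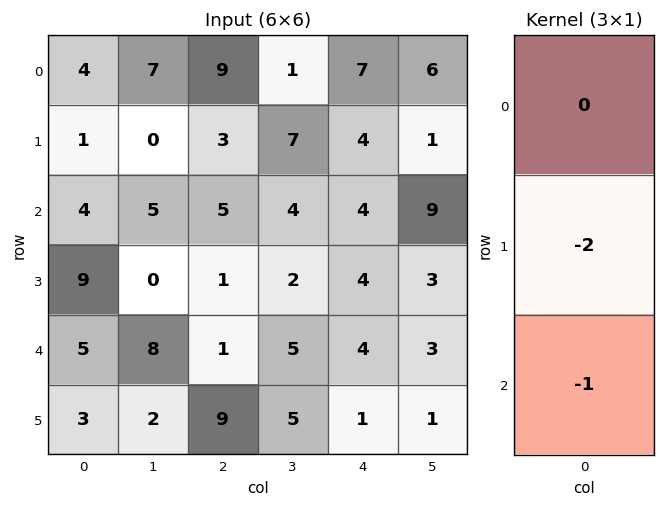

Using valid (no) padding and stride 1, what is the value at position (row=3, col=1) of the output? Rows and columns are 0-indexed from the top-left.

The receptive field on the input at this output position is [0 / 8 / 2]. Elementwise product with the kernel and sum: 8·-2 + 2·-1.

-18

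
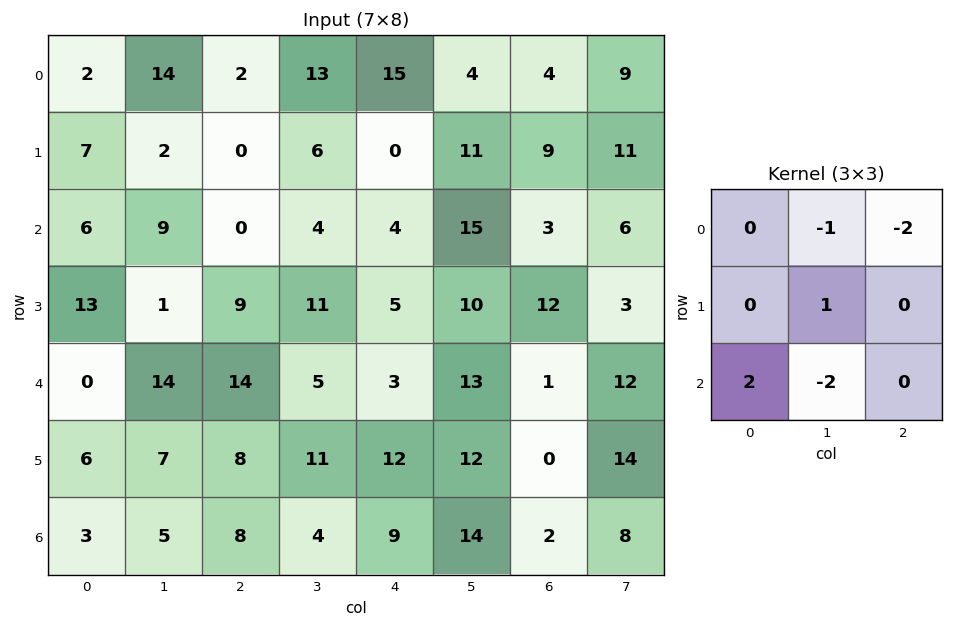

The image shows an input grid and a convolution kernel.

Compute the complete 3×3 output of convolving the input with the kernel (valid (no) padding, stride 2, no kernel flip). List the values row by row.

-22 -45 -23
-36 17 -31
-39 8 -13

Output[0,0]: The receptive field on the input at this output position is [2 14 2 / 7 2 0 / 6 9 0]. Elementwise product with the kernel and sum: 14·-1 + 2·-2 + 2·1 + 6·2 + 9·-2.
Output[0,1]: The receptive field on the input at this output position is [2 13 15 / 0 6 0 / 0 4 4]. Elementwise product with the kernel and sum: 13·-1 + 15·-2 + 6·1 + 0·2 + 4·-2.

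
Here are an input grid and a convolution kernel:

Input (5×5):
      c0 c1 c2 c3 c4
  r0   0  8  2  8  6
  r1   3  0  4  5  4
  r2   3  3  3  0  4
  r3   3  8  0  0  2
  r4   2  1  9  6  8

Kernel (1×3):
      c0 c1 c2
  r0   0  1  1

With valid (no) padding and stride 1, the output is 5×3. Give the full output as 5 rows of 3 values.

10 10 14
4 9 9
6 3 4
8 0 2
10 15 14

Output[0,0]: The receptive field on the input at this output position is [0 8 2]. Elementwise product with the kernel and sum: 8·1 + 2·1.
Output[0,1]: The receptive field on the input at this output position is [8 2 8]. Elementwise product with the kernel and sum: 2·1 + 8·1.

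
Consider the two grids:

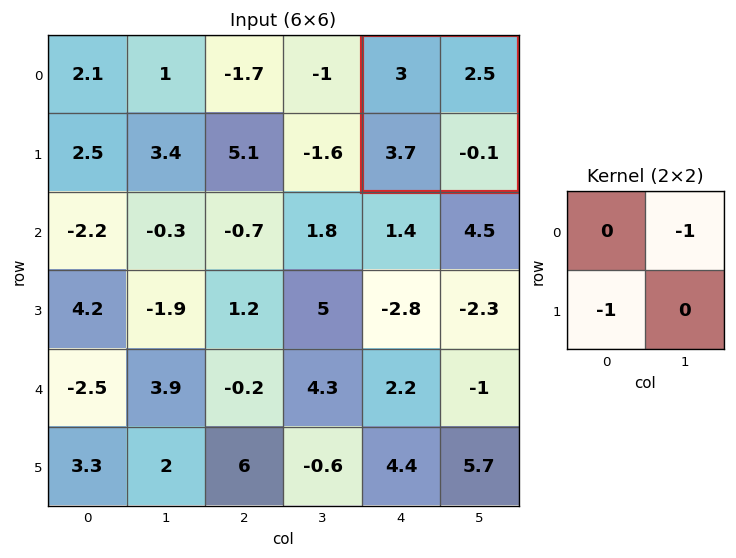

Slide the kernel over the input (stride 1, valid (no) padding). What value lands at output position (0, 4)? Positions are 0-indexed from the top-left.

The receptive field on the input at this output position is [3 2.5 / 3.7 -0.1]. Elementwise product with the kernel and sum: 2.5·-1 + 3.7·-1.

-6.2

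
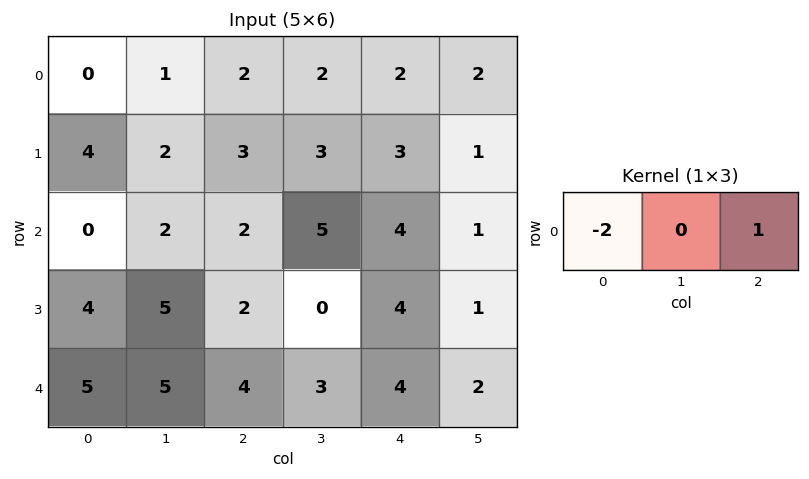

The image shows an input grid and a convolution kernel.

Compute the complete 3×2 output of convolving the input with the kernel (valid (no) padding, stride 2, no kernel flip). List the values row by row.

2 -2
2 0
-6 -4

Output[0,0]: The receptive field on the input at this output position is [0 1 2]. Elementwise product with the kernel and sum: 0·-2 + 2·1.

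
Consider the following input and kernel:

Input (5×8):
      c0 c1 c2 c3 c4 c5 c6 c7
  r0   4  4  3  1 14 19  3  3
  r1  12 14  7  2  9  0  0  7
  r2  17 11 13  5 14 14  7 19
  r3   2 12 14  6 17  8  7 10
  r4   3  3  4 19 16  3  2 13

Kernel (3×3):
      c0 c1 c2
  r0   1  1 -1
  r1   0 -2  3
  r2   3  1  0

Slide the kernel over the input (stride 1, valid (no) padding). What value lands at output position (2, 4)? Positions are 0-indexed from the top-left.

77

The receptive field on the input at this output position is [14 14 7 / 17 8 7 / 16 3 2]. Elementwise product with the kernel and sum: 14·1 + 14·1 + 7·-1 + 8·-2 + 7·3 + 16·3 + 3·1.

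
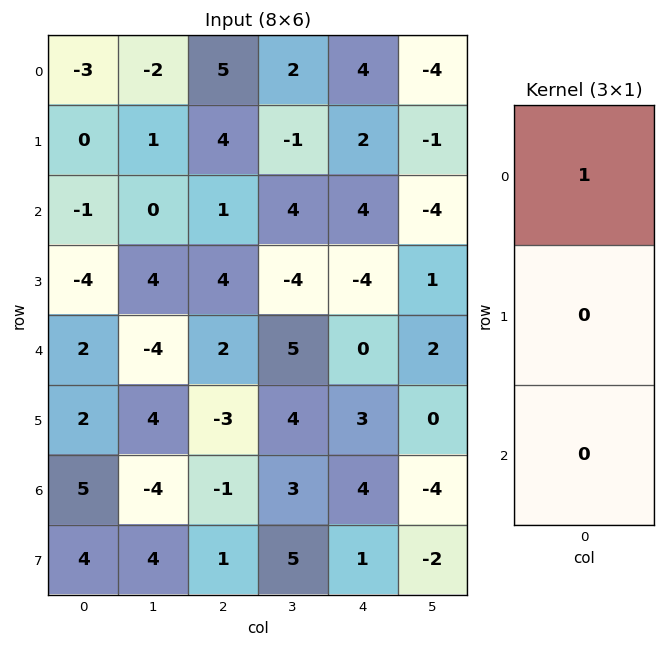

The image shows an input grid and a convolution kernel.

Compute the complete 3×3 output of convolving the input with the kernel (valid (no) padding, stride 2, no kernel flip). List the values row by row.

-3 5 4
-1 1 4
2 2 0

Output[0,0]: The receptive field on the input at this output position is [-3 / 0 / -1]. Elementwise product with the kernel and sum: -3·1.
Output[0,1]: The receptive field on the input at this output position is [5 / 4 / 1]. Elementwise product with the kernel and sum: 5·1.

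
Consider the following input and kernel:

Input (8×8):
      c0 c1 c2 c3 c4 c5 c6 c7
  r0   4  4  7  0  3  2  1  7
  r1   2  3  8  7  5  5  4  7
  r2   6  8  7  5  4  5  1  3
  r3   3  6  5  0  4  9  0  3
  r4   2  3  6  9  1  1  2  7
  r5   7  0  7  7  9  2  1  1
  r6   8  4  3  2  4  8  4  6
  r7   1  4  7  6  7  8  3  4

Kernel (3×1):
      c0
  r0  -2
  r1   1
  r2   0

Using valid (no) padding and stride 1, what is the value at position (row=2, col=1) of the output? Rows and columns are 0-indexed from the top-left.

The receptive field on the input at this output position is [8 / 6 / 3]. Elementwise product with the kernel and sum: 8·-2 + 6·1.

-10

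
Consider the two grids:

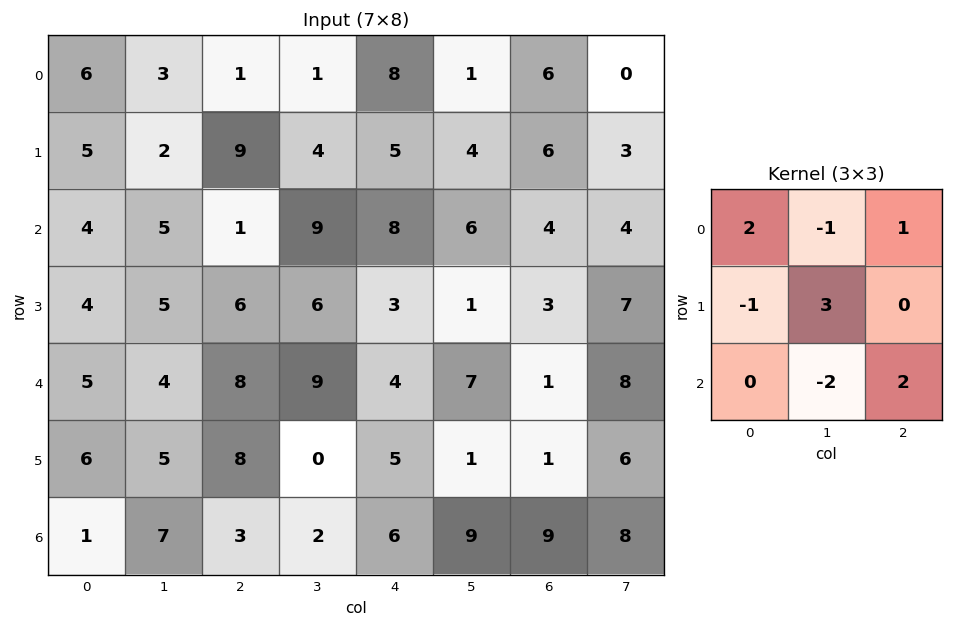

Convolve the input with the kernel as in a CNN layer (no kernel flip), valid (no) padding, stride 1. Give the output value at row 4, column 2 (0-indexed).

The receptive field on the input at this output position is [8 9 4 / 8 0 5 / 3 2 6]. Elementwise product with the kernel and sum: 8·2 + 9·-1 + 4·1 + 8·-1 + 0·3 + 2·-2 + 6·2.

11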